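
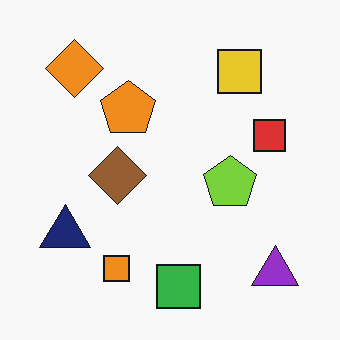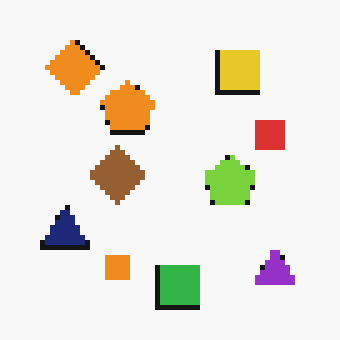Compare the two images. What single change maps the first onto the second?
The transformation is: lightly pixelated (a mild mosaic effect).

Shapes are reduced to large square blocks; fine edges and outlines are lost — a downscale-then-upscale (mosaic) effect.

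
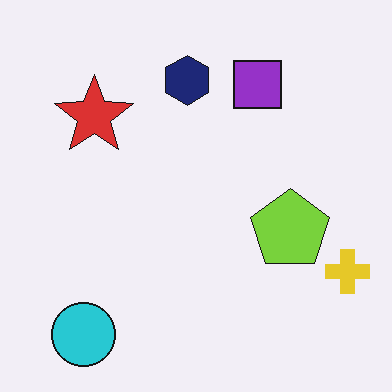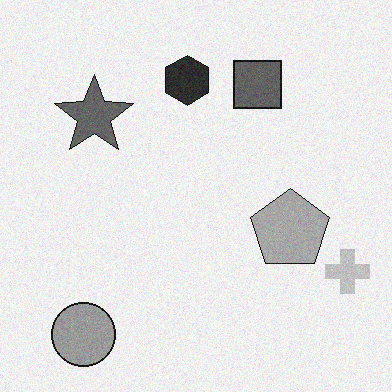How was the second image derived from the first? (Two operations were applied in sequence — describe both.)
Converted to grayscale, then degraded with light additive noise.

All color is removed — every shape is now a shade of grey. Random speckle covers the whole image, including the flat background.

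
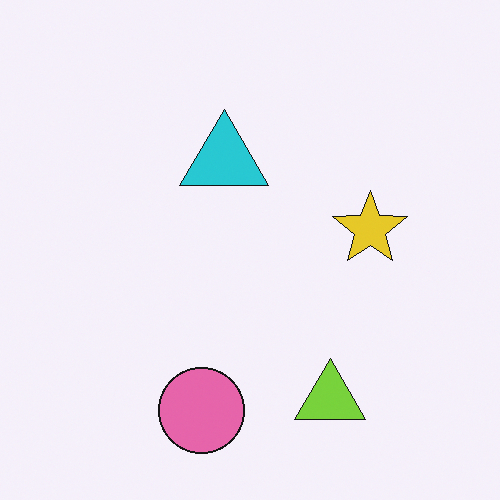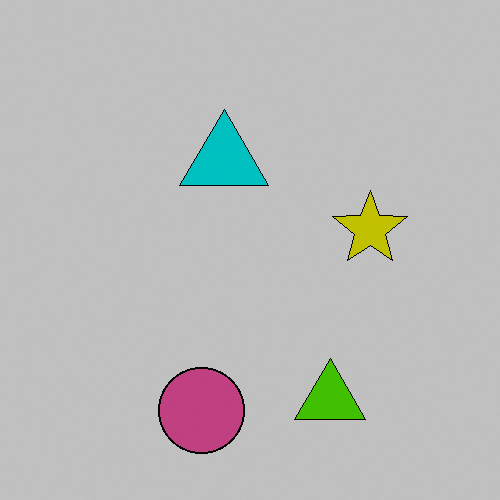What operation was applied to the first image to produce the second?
It was aggressively posterized.

Each flat color has snapped to a coarser quantized level — most visibly, the near-white background has dropped to a flat grey.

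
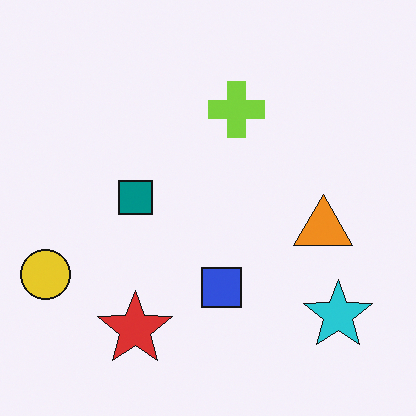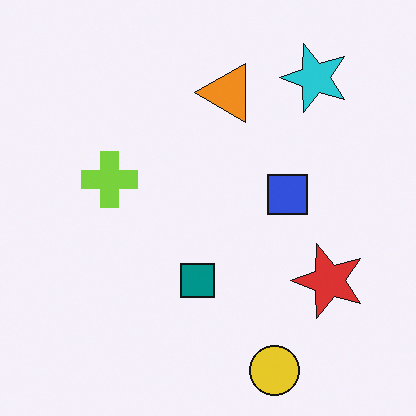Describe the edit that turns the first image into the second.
The second image is the first rotated 90° counter-clockwise.

The yellow circle sits in the left of the first image and the bottom of the second — consistent with a whole-image 90° counter-clockwise rotation.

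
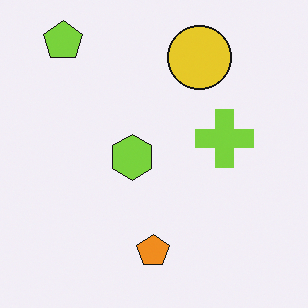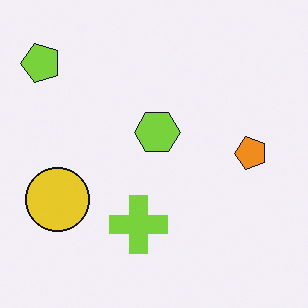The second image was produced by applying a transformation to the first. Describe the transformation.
The transformation is: transposed (reflected across the top-left ↔ bottom-right diagonal).

Shapes have swapped their row and column positions — what was in the top-right is now in the bottom-left — a diagonal reflection.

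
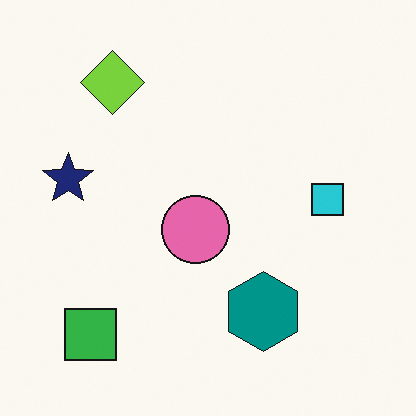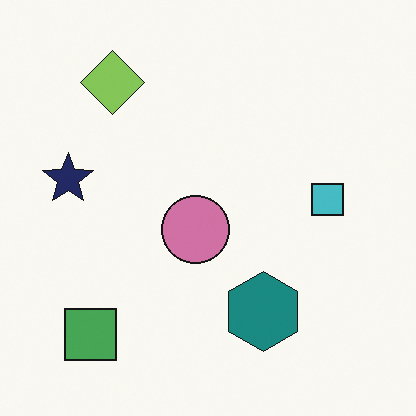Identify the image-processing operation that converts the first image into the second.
It was slightly desaturated.

All colors are more muted and greyish — a global saturation change.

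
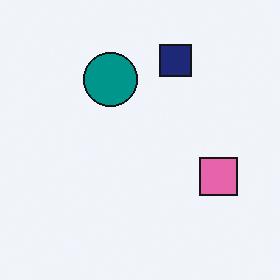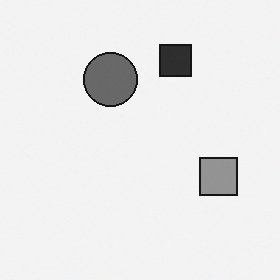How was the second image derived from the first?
The image was converted to grayscale.

All color is removed — every shape is now a shade of grey.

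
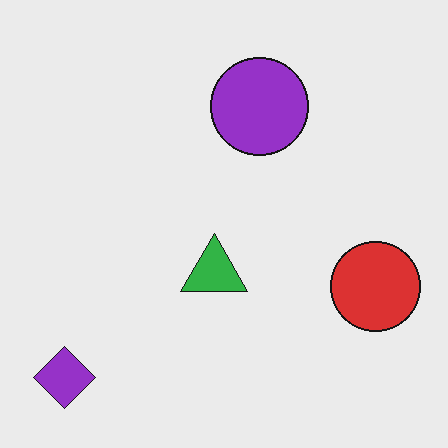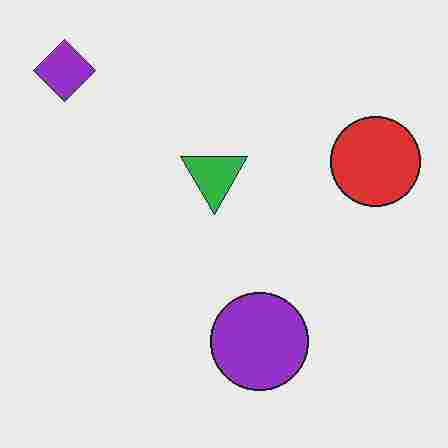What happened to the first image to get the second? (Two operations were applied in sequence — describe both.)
Flipped vertically (top ↔ bottom), then heavily JPEG-compressed with obvious blocking artifacts.

The purple diamond is in the bottom-left of the first image and the top-left of the second — shapes on opposite sides of the horizontal midline have swapped in a mirror flip. Blocky 8×8 compression artifacts appear around shape edges and the flat background shows ringing — characteristic JPEG degradation.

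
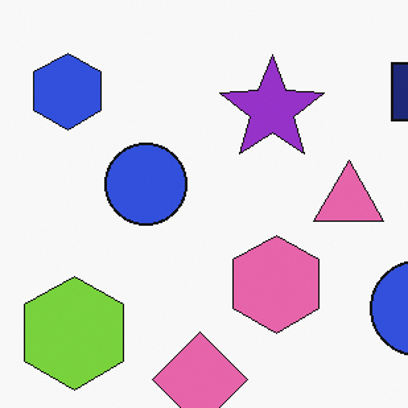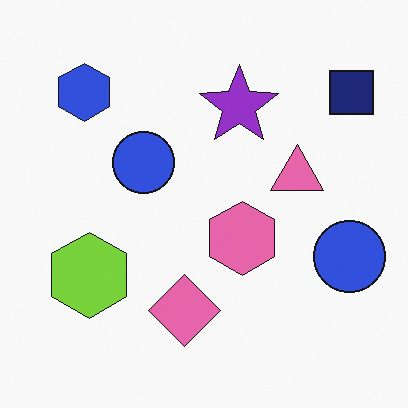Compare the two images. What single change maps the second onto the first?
The first image is the second cropped to a modestly smaller region and rescaled.

The visible shapes are larger and the field of view is narrower; shapes near the original edges may be partly or wholly outside the frame — a crop-and-rescale.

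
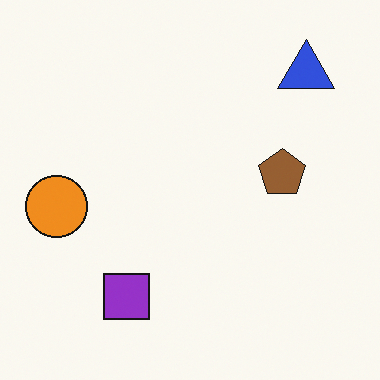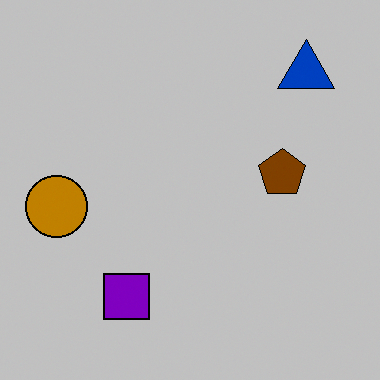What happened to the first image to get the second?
The second image is the first heavily posterized to just a handful of flat colors.

Each flat color has snapped to a coarser quantized level — most visibly, the near-white background has dropped to a flat grey.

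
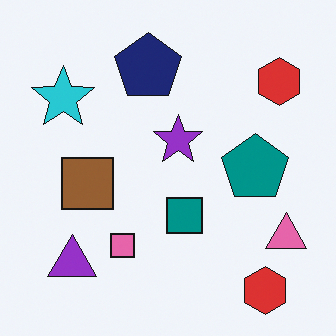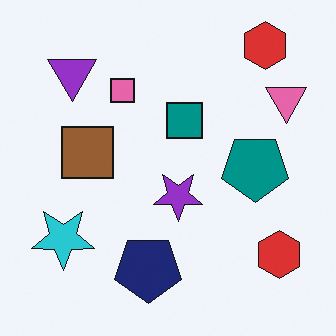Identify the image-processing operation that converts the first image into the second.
This is the original image flipped vertically (top ↔ bottom).

The navy pentagon is in the top of the first image and the bottom of the second — shapes on opposite sides of the horizontal midline have swapped in a mirror flip.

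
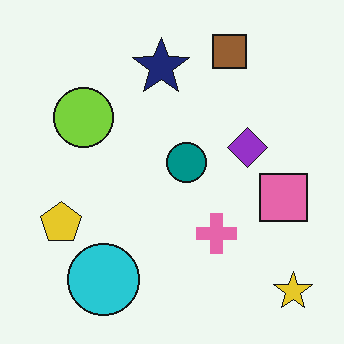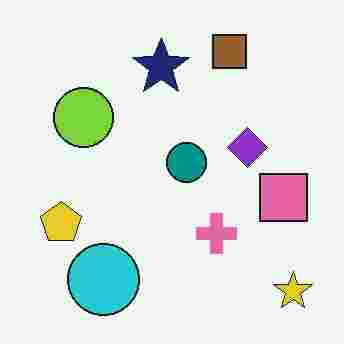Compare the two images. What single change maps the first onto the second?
The image was heavily JPEG-compressed with obvious blocking artifacts.

Blocky 8×8 compression artifacts appear around shape edges and the flat background shows ringing — characteristic JPEG degradation.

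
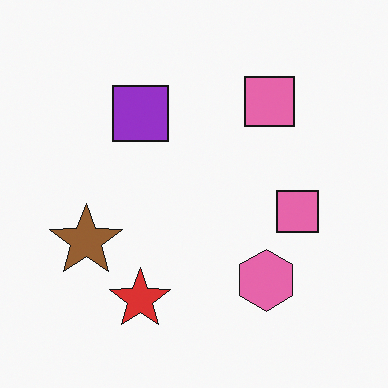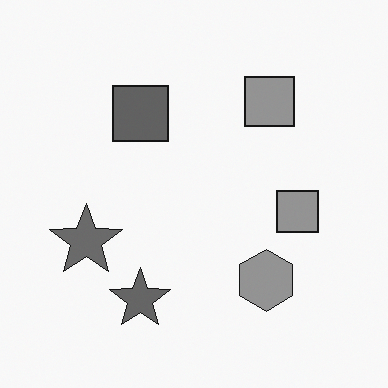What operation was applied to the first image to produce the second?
Converted to grayscale.

All color is removed — every shape is now a shade of grey.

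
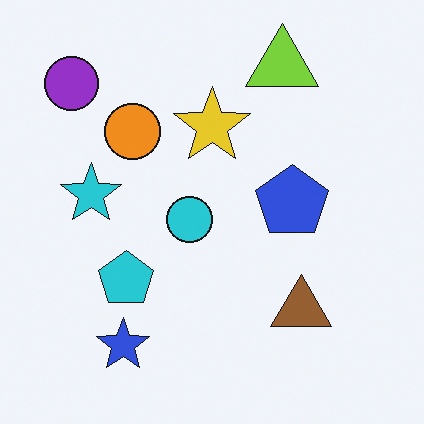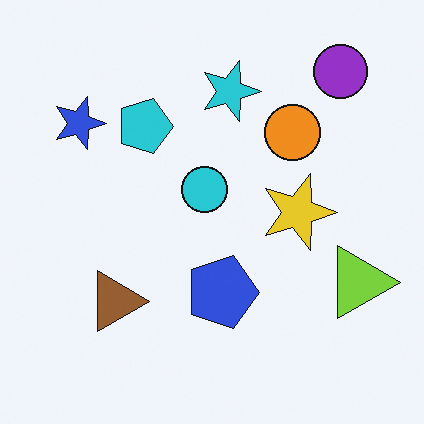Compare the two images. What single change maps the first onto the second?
This is the original image rotated 90° clockwise.

The purple circle sits in the top-left of the first image and the top-right of the second — consistent with a whole-image 90° clockwise rotation.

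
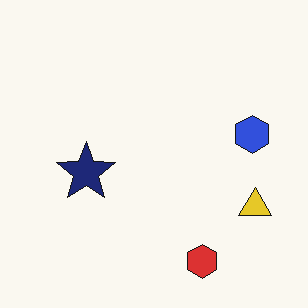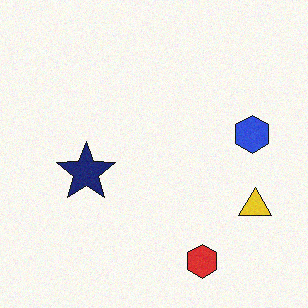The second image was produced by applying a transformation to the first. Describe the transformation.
The second image is the first degraded with subtle gaussian noise.

Random speckle covers the whole image, including the flat background.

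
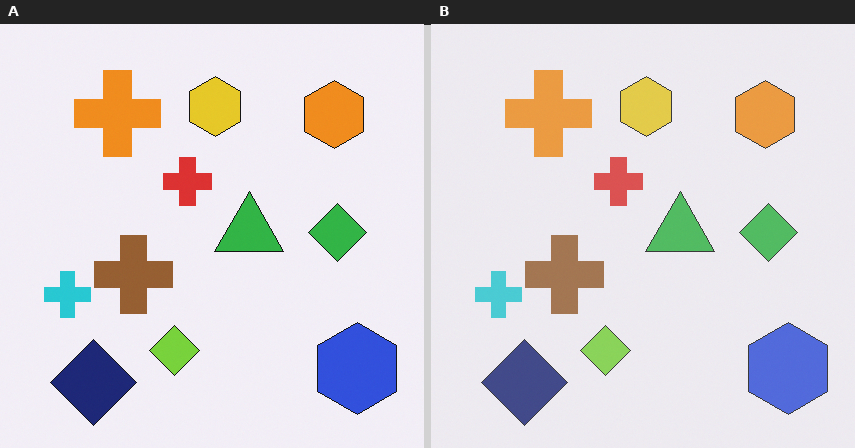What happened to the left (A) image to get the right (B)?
The transformation is: given slightly reduced contrast.

Tones are pushed toward mid-grey across the whole image — a global contrast change.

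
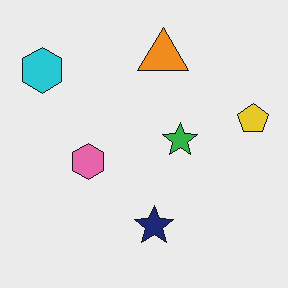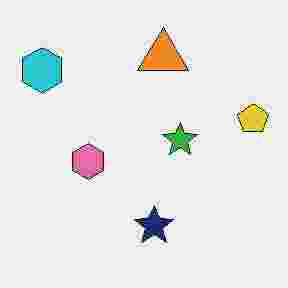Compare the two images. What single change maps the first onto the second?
The transformation is: heavily JPEG-compressed with obvious blocking artifacts.

Blocky 8×8 compression artifacts appear around shape edges and the flat background shows ringing — characteristic JPEG degradation.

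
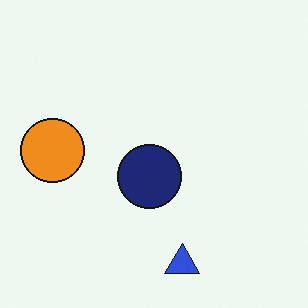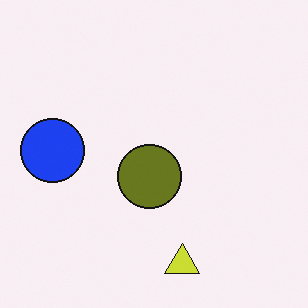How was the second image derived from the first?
The image was hue-shifted through roughly half the color wheel.

Every shape's color has rotated by the same amount around the hue wheel — a uniform hue shift.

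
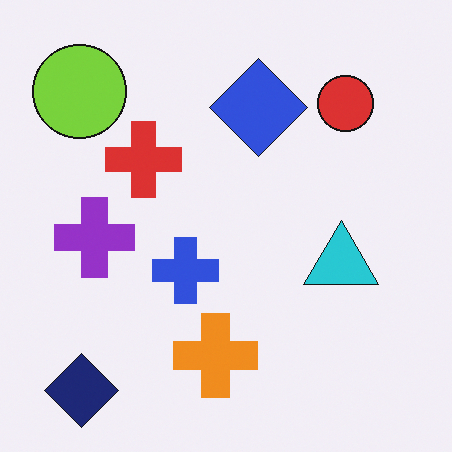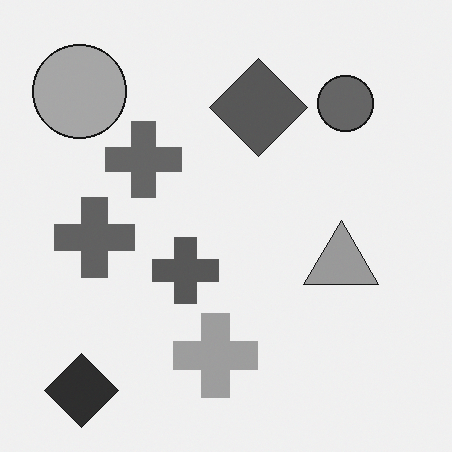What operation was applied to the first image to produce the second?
The transformation is: converted to grayscale.

All color is removed — every shape is now a shade of grey.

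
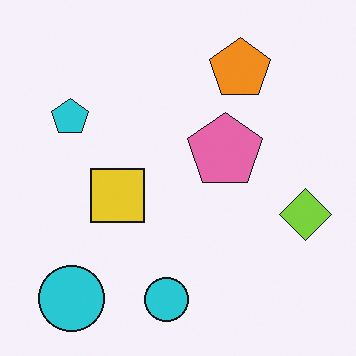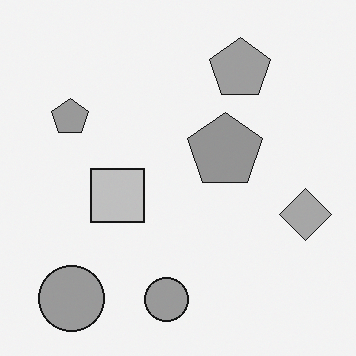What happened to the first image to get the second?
The image was converted to grayscale.

All color is removed — every shape is now a shade of grey.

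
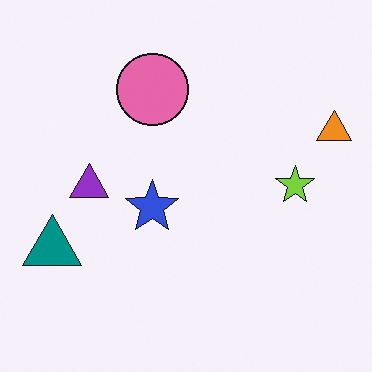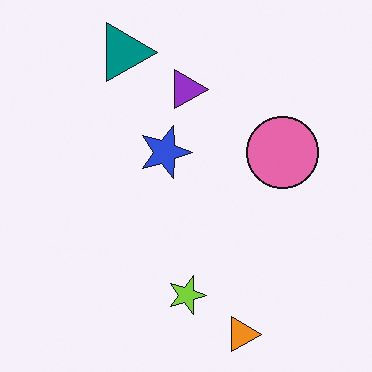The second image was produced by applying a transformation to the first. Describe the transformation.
The second image is the first rotated 90° clockwise.

The orange triangle sits in the right of the first image and the bottom of the second — consistent with a whole-image 90° clockwise rotation.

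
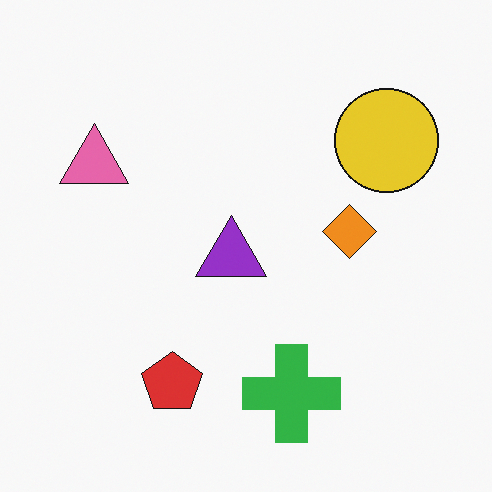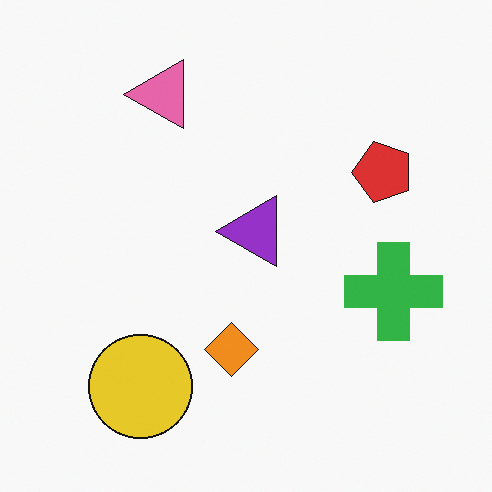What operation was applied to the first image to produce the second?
The image was transposed (reflected across the top-left ↔ bottom-right diagonal).

Shapes have swapped their row and column positions — what was in the top-right is now in the bottom-left — a diagonal reflection.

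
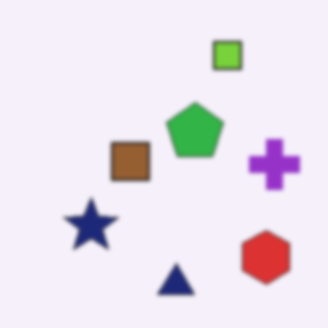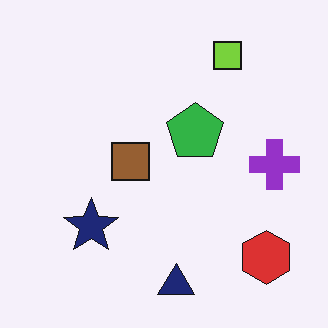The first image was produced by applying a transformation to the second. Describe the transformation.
The first image is the second given a subtle gaussian blur.

Shape edges and outlines are uniformly softened across the whole image.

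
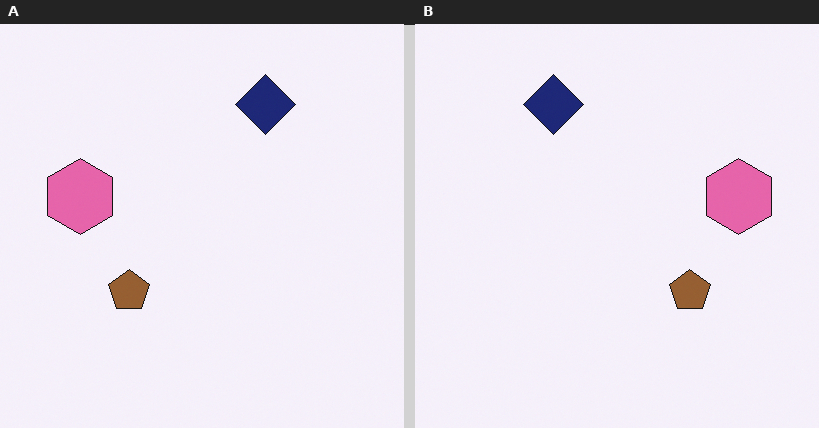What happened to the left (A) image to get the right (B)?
It was flipped horizontally (left ↔ right).

The pink hexagon is in the left of the left (A) image and the right of the right (B) — shapes on opposite sides of the vertical midline have swapped in a mirror flip.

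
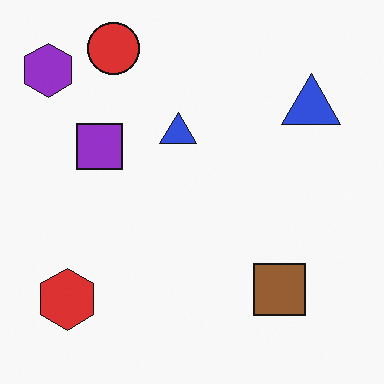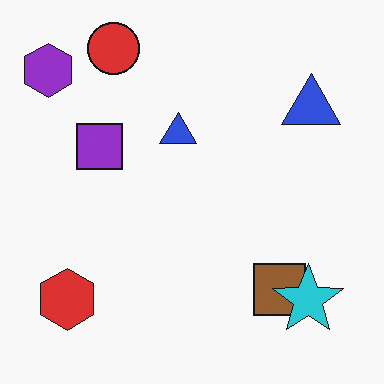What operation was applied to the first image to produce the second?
Overlaid with an additional cyan star.

A cyan star appears in the second image that is absent from the first.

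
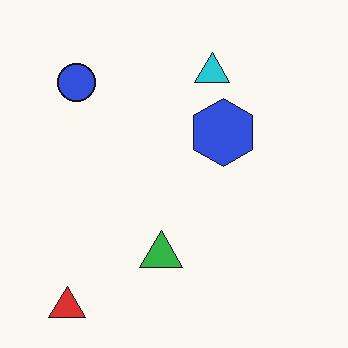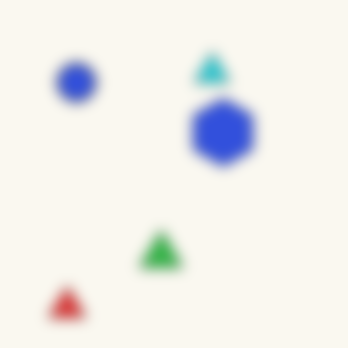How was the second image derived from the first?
The image was heavily blurred.

Shape edges and outlines are uniformly softened across the whole image.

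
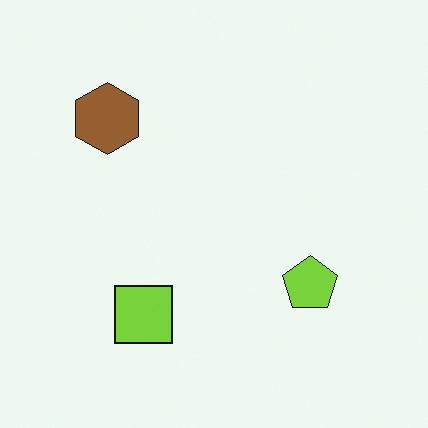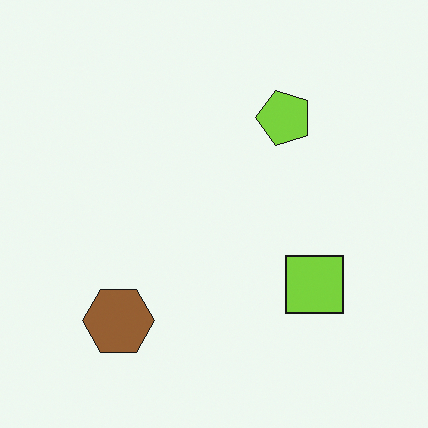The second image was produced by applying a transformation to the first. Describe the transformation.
The transformation is: rotated 90° counter-clockwise.

The brown hexagon sits in the top-left of the first image and the bottom-left of the second — consistent with a whole-image 90° counter-clockwise rotation.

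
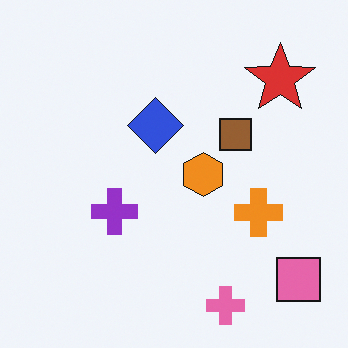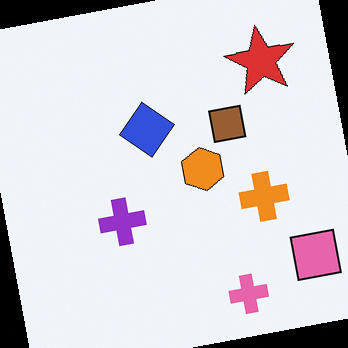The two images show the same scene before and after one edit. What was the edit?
Rotated counter-clockwise by a few degrees.

Every shape is tilted by the same angle and the image corners show triangular fill wedges — a whole-image rotation by a non-right angle.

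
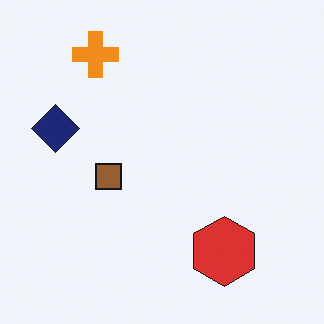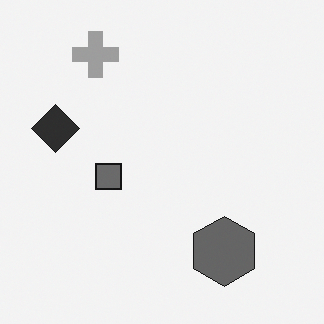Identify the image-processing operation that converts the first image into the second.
It was converted to grayscale.

All color is removed — every shape is now a shade of grey.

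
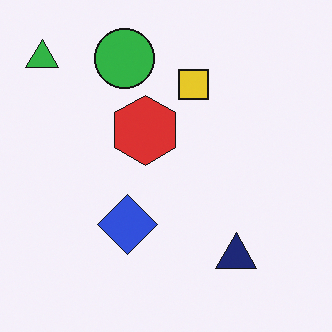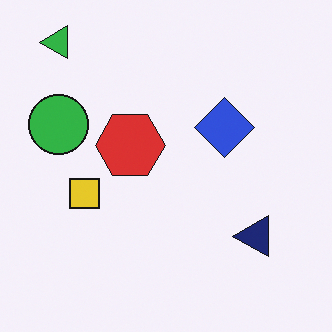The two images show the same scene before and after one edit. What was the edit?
Transposed (reflected across the top-left ↔ bottom-right diagonal).

Shapes have swapped their row and column positions — what was in the top-right is now in the bottom-left — a diagonal reflection.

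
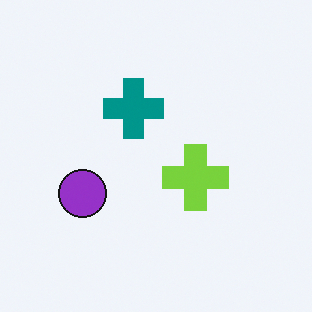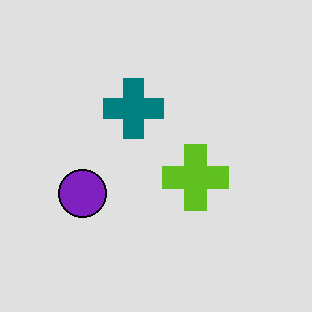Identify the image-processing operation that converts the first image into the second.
The second image is the first posterized to a reduced palette.

Each flat color has snapped to a coarser quantized level — most visibly, the near-white background has dropped to a flat grey.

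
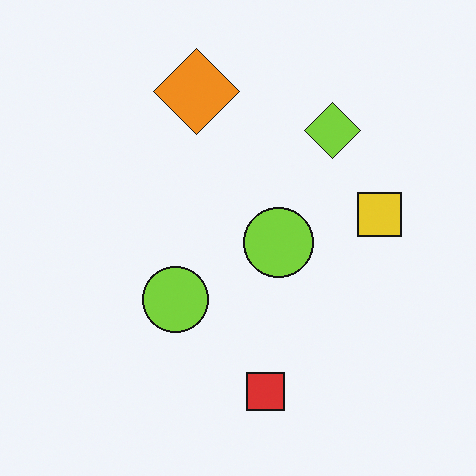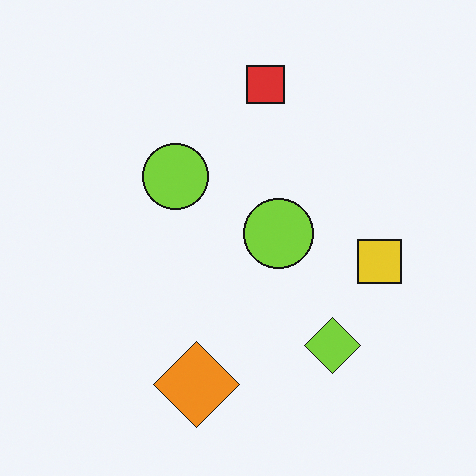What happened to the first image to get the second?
The image was flipped vertically (top ↔ bottom).

The red square is in the bottom of the first image and the top of the second — shapes on opposite sides of the horizontal midline have swapped in a mirror flip.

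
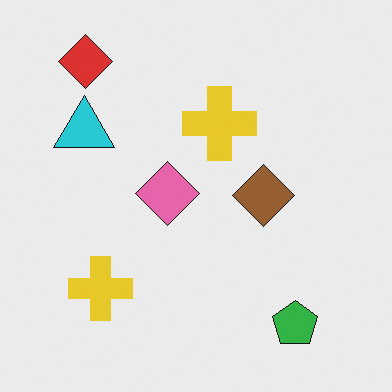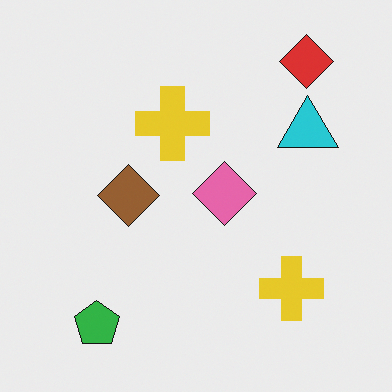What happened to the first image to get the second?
The second image is the first flipped horizontally (left ↔ right).

The cyan triangle is in the top-left of the first image and the top-right of the second — shapes on opposite sides of the vertical midline have swapped in a mirror flip.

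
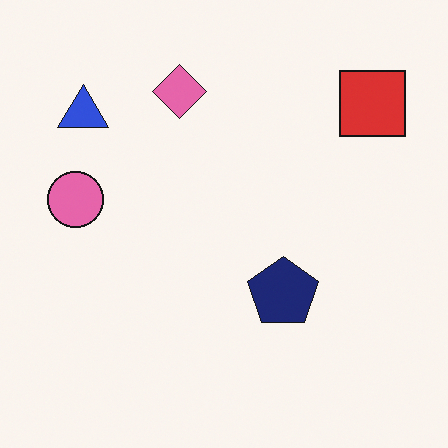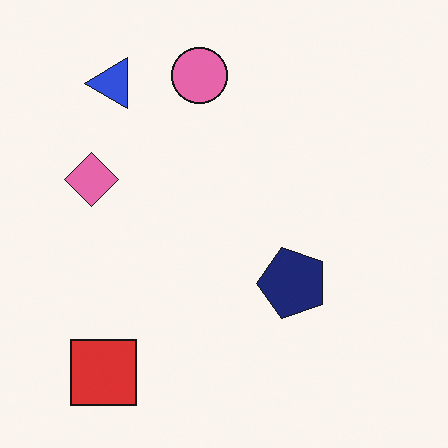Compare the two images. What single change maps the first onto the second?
Transposed (reflected across the top-left ↔ bottom-right diagonal).

Shapes have swapped their row and column positions — what was in the top-right is now in the bottom-left — a diagonal reflection.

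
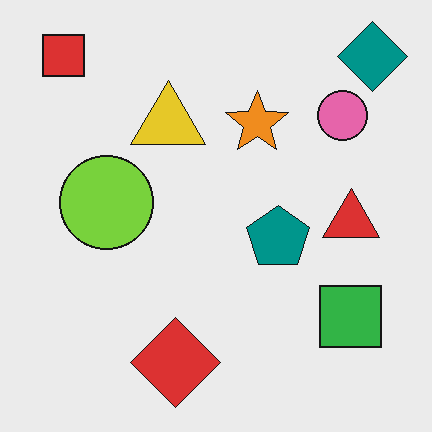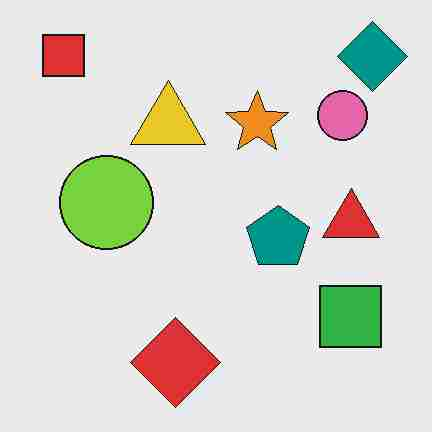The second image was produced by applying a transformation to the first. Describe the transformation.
The second image is the first heavily JPEG-compressed with obvious blocking artifacts.

Blocky 8×8 compression artifacts appear around shape edges and the flat background shows ringing — characteristic JPEG degradation.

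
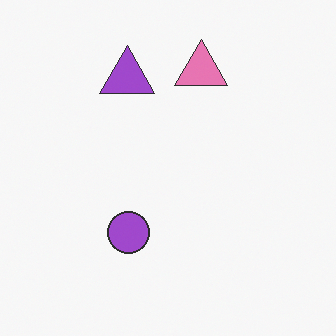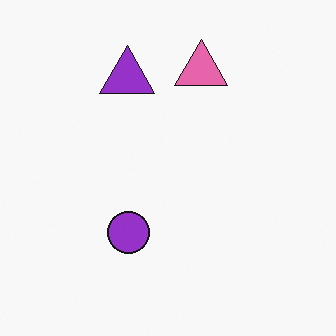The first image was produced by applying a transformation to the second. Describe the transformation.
This is the original image given slightly reduced contrast.

Tones are pushed toward mid-grey across the whole image — a global contrast change.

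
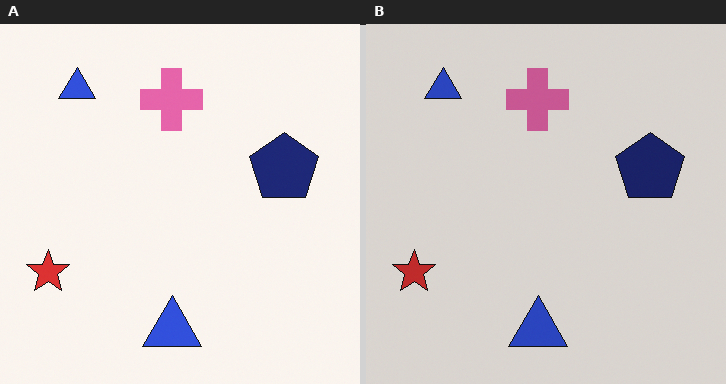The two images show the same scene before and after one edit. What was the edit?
The image was darkened a little.

Every pixel — background and shapes alike — is uniformly darkened.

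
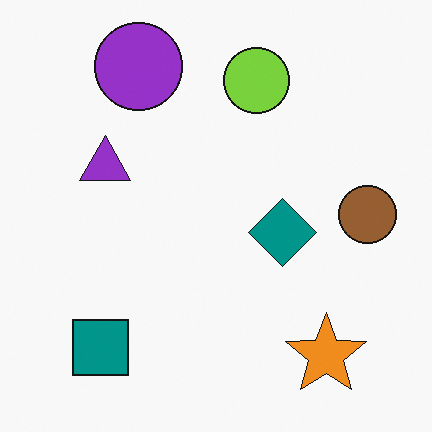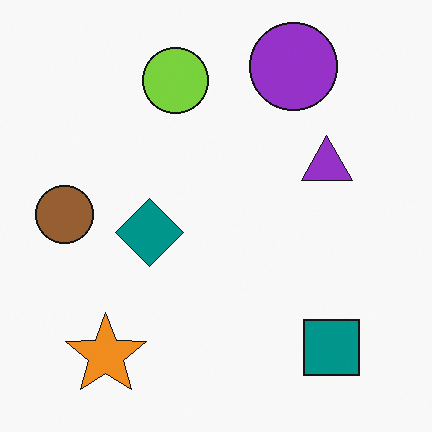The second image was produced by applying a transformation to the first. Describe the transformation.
It was flipped horizontally (left ↔ right).

The brown circle is in the right of the first image and the left of the second — shapes on opposite sides of the vertical midline have swapped in a mirror flip.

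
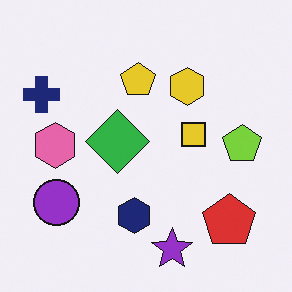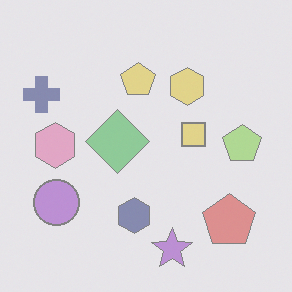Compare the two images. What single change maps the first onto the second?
The transformation is: washed out (contrast reduced).

Tones are pushed toward mid-grey across the whole image — a global contrast change.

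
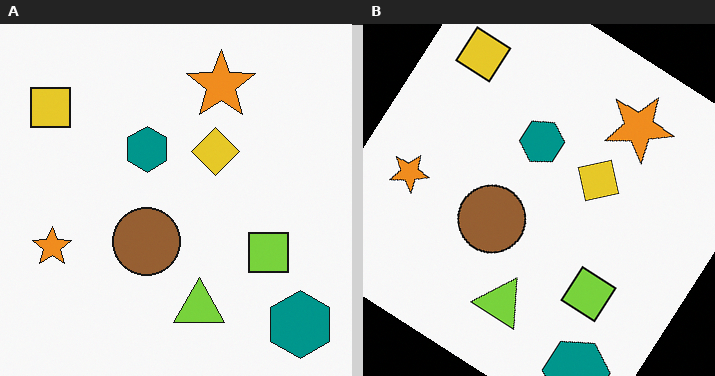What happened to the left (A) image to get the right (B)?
Rotated clockwise by a large amount — several tens of degrees.

Every shape is tilted by the same angle and the image corners show triangular fill wedges — a whole-image rotation by a non-right angle.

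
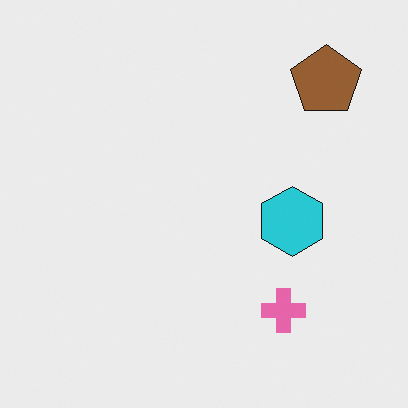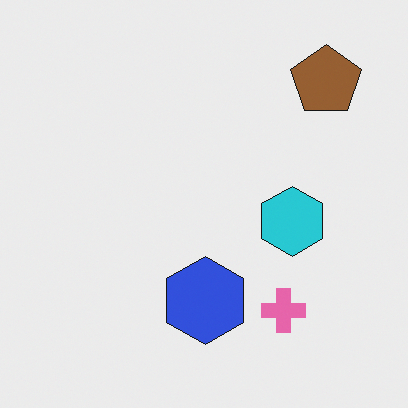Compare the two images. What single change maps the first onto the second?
It was overlaid with an additional blue hexagon.

A blue hexagon appears in the second image that is absent from the first.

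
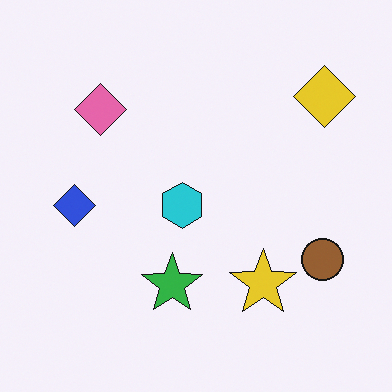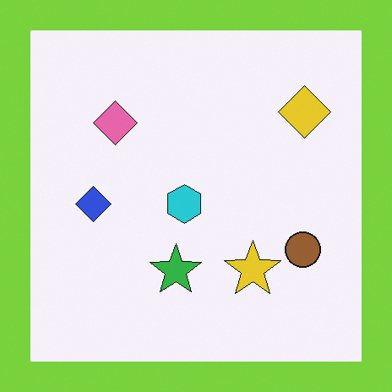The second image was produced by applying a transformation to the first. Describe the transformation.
The image was framed with a lime border.

A solid lime frame runs around the edge of the second image, with the content slightly shrunk inside it.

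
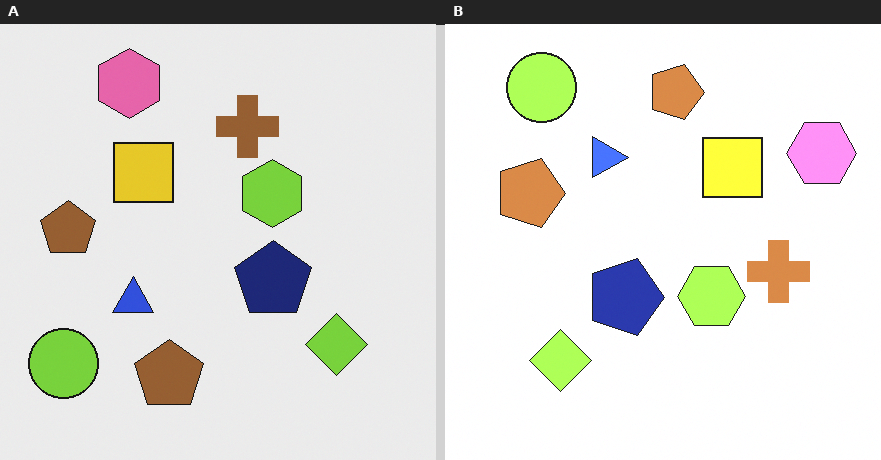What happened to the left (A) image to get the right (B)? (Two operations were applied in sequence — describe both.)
The transformation is: substantially brightened, then rotated 90° clockwise.

Every pixel — background and shapes alike — is uniformly brightened. The lime circle sits in the bottom-left of the left (A) image and the top-left of the right (B) — consistent with a whole-image 90° clockwise rotation.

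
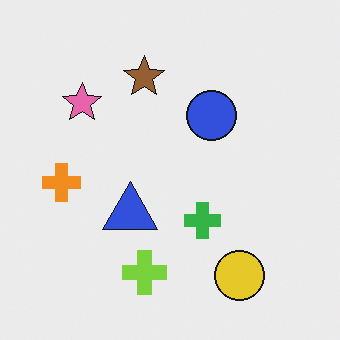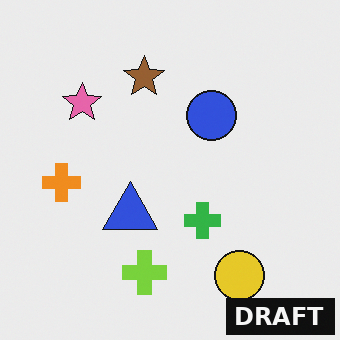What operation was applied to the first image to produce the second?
The transformation is: watermarked with the text "DRAFT" in the lower-right corner.

A dark label reading "DRAFT" appears in the lower-right corner.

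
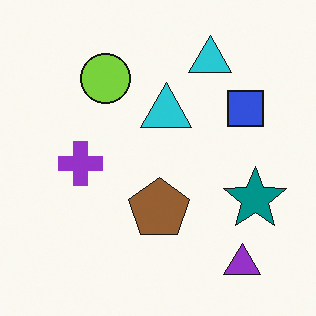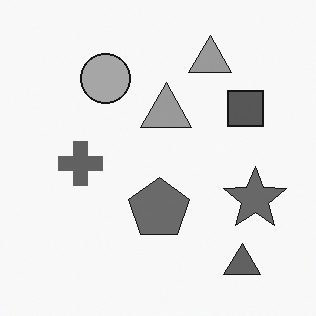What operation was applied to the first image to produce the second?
This is the original image converted to grayscale.

All color is removed — every shape is now a shade of grey.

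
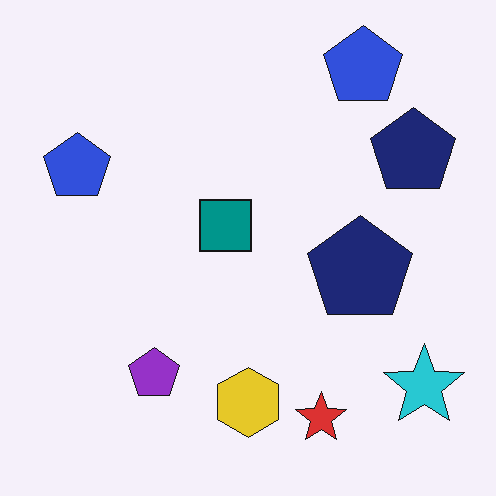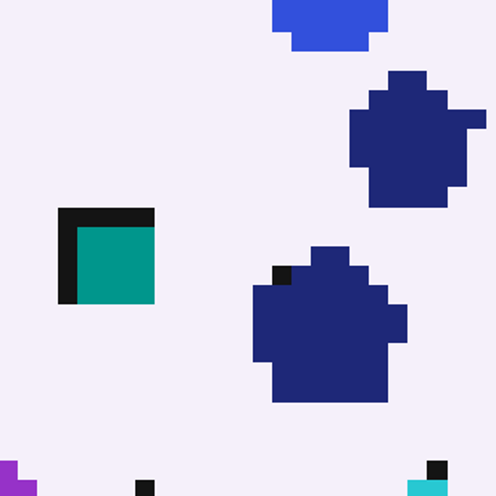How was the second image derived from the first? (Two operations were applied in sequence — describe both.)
It was heavily pixelated into large blocks, then cropped to a modestly smaller region and rescaled.

Shapes are reduced to large square blocks; fine edges and outlines are lost — a downscale-then-upscale (mosaic) effect. The visible shapes are larger and the field of view is narrower; shapes near the original edges may be partly or wholly outside the frame — a crop-and-rescale.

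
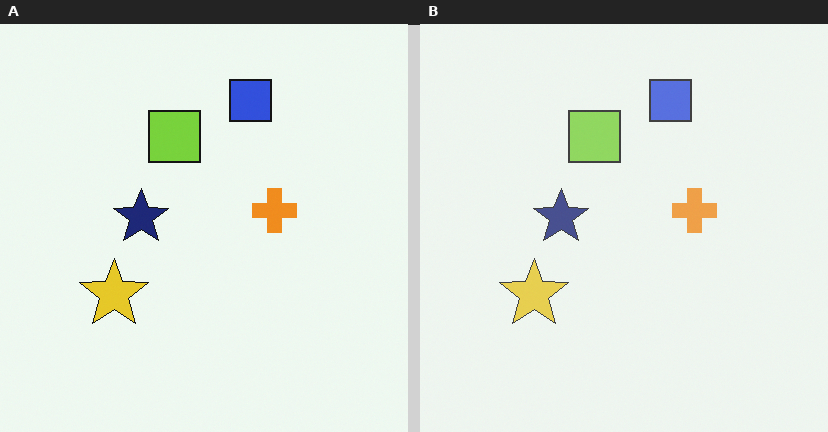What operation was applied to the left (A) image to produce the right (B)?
The image was given slightly reduced contrast.

Tones are pushed toward mid-grey across the whole image — a global contrast change.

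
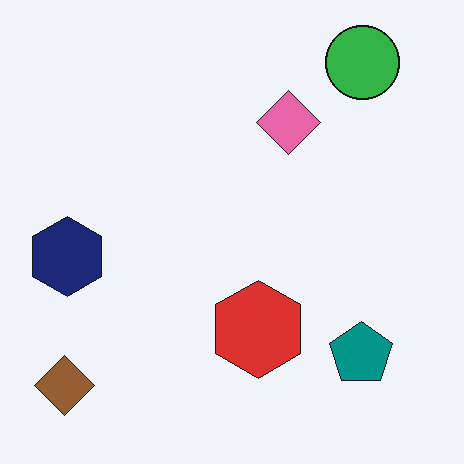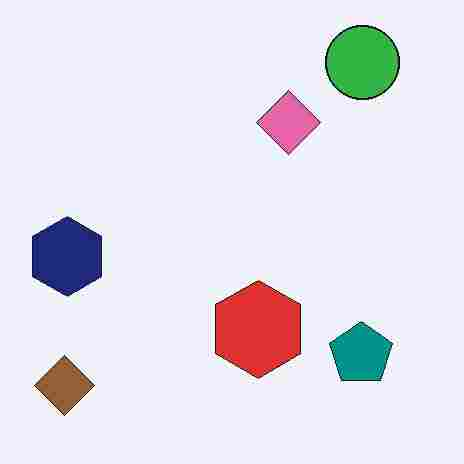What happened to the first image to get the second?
The image was degraded with heavy JPEG compression.

Blocky 8×8 compression artifacts appear around shape edges and the flat background shows ringing — characteristic JPEG degradation.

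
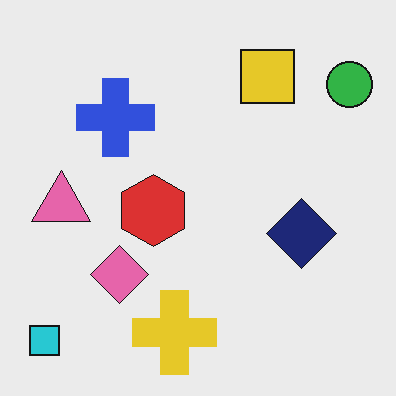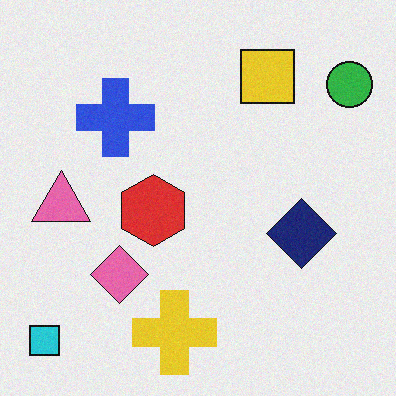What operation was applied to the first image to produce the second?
The image was degraded with a light layer of grain.

Random speckle covers the whole image, including the flat background.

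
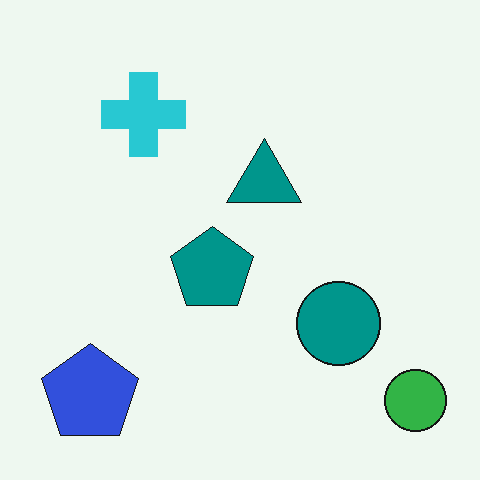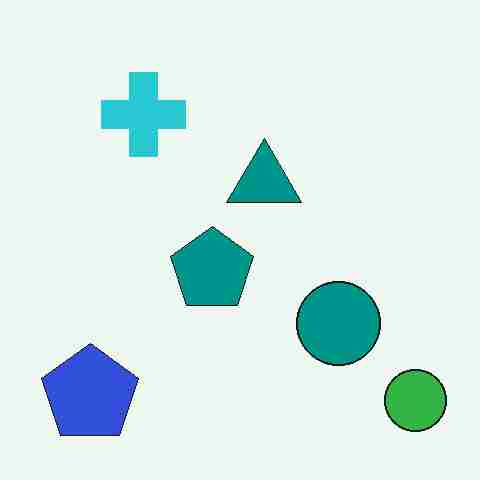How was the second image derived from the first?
Heavily JPEG-compressed with obvious blocking artifacts.

Blocky 8×8 compression artifacts appear around shape edges and the flat background shows ringing — characteristic JPEG degradation.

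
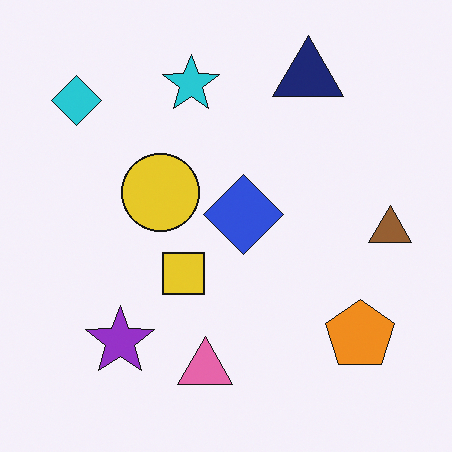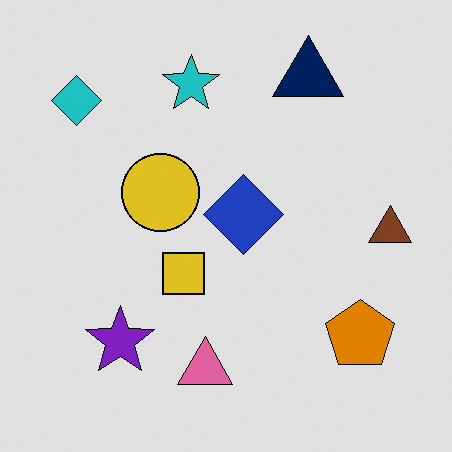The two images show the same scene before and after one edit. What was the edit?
The transformation is: posterized to a reduced palette.

Each flat color has snapped to a coarser quantized level — most visibly, the near-white background has dropped to a flat grey.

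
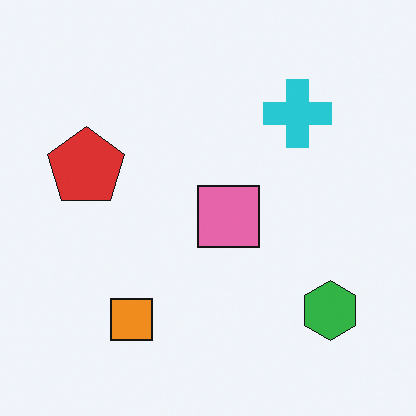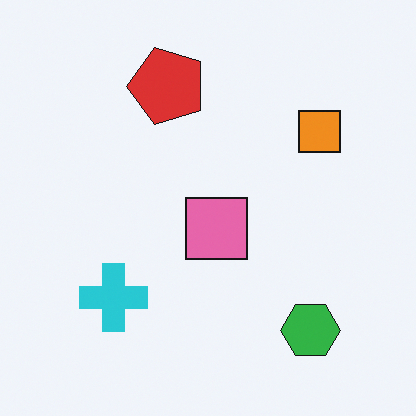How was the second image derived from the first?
The transformation is: transposed (reflected across the top-left ↔ bottom-right diagonal).

Shapes have swapped their row and column positions — what was in the top-right is now in the bottom-left — a diagonal reflection.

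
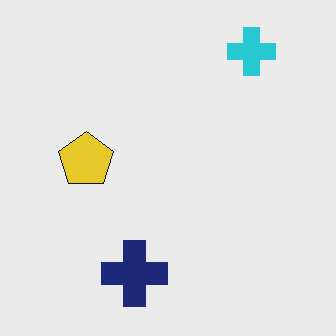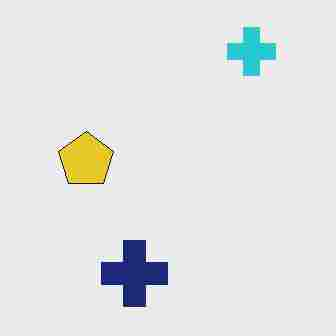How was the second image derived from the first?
The image was degraded with heavy JPEG compression.

Blocky 8×8 compression artifacts appear around shape edges and the flat background shows ringing — characteristic JPEG degradation.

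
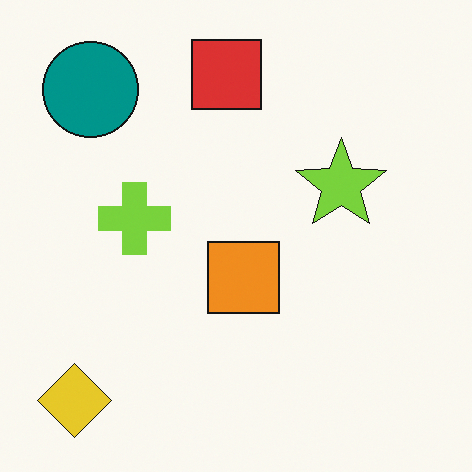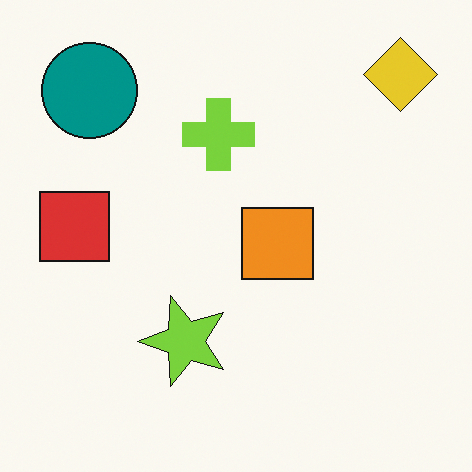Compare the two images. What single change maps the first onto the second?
The transformation is: transposed (reflected across the top-left ↔ bottom-right diagonal).

Shapes have swapped their row and column positions — what was in the top-right is now in the bottom-left — a diagonal reflection.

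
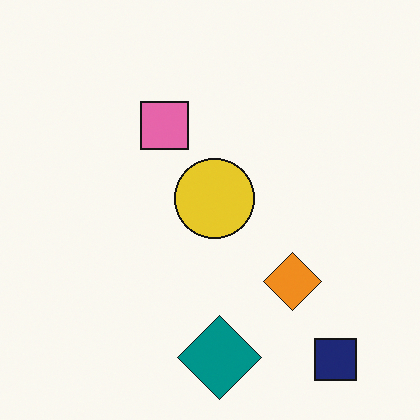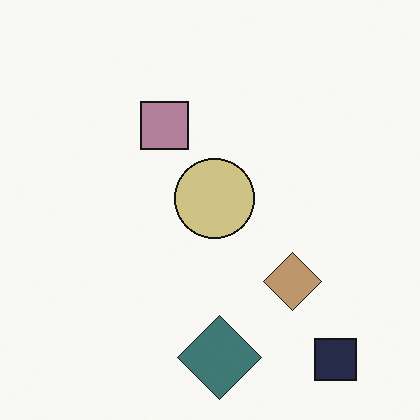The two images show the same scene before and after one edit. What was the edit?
The transformation is: heavily desaturated.

All colors are more muted and greyish — a global saturation change.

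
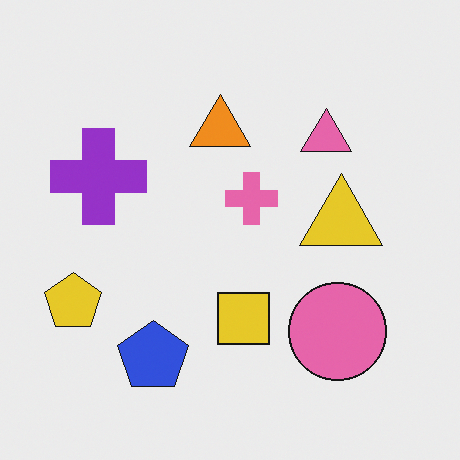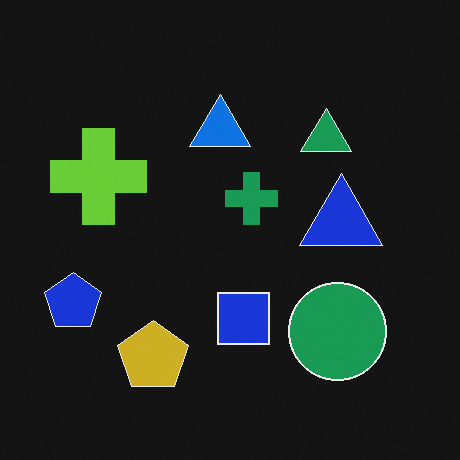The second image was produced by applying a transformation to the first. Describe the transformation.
The image was color-inverted (negative).

The light background has become dark and every shape's color is its complement — a photographic negative.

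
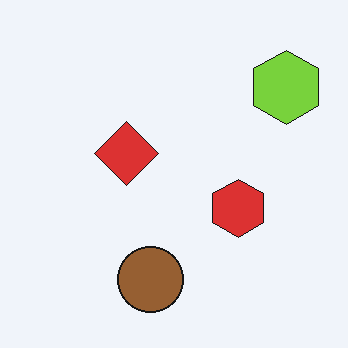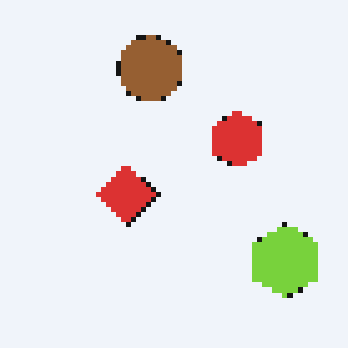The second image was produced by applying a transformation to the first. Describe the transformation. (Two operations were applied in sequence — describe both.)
The transformation is: flipped vertically (top ↔ bottom), then mildly pixelated.

The brown circle is in the bottom of the first image and the top of the second — shapes on opposite sides of the horizontal midline have swapped in a mirror flip. Shapes are reduced to large square blocks; fine edges and outlines are lost — a downscale-then-upscale (mosaic) effect.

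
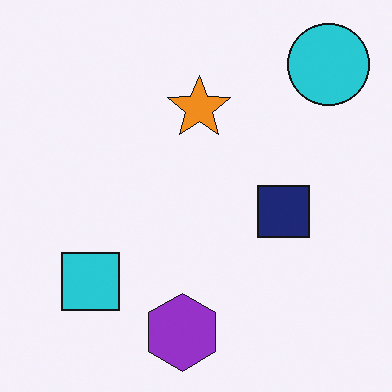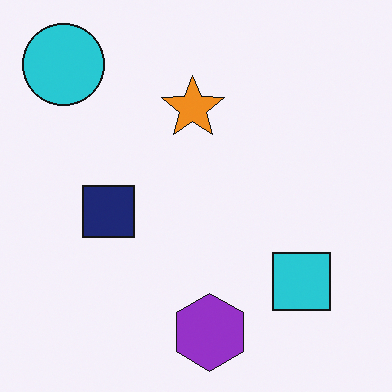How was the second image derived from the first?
Flipped horizontally (left ↔ right).

The cyan circle is in the top-right of the first image and the top-left of the second — shapes on opposite sides of the vertical midline have swapped in a mirror flip.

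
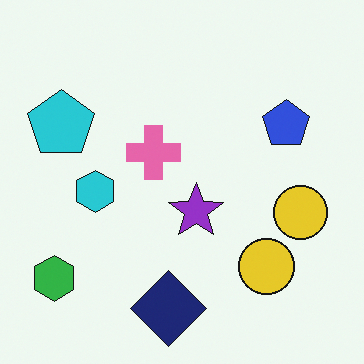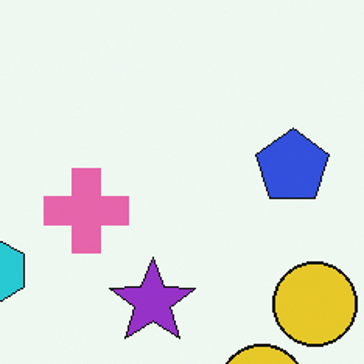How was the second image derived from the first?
It was cropped to a modestly smaller region and rescaled.

The visible shapes are larger and the field of view is narrower; shapes near the original edges may be partly or wholly outside the frame — a crop-and-rescale.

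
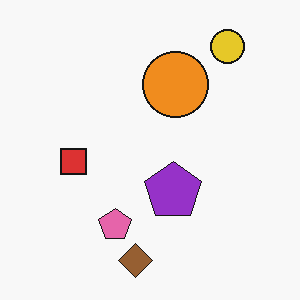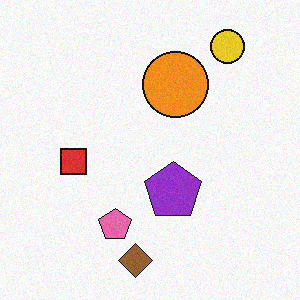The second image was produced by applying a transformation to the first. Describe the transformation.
This is the original image degraded with subtle gaussian noise.

Random speckle covers the whole image, including the flat background.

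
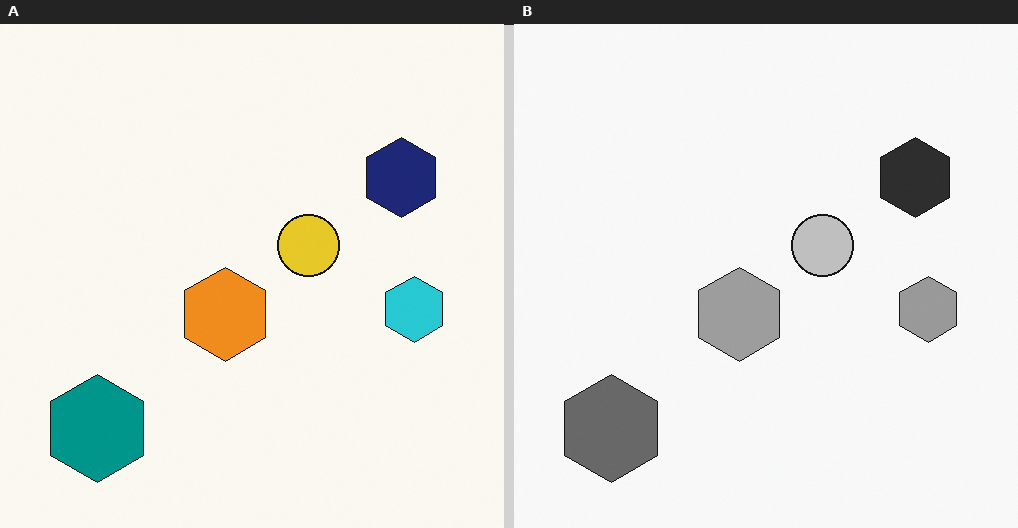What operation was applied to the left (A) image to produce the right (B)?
This is the original image converted to grayscale.

All color is removed — every shape is now a shade of grey.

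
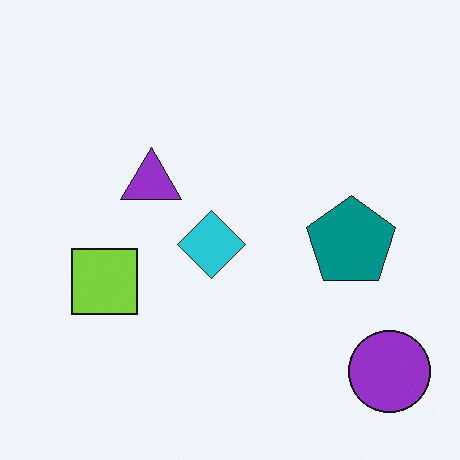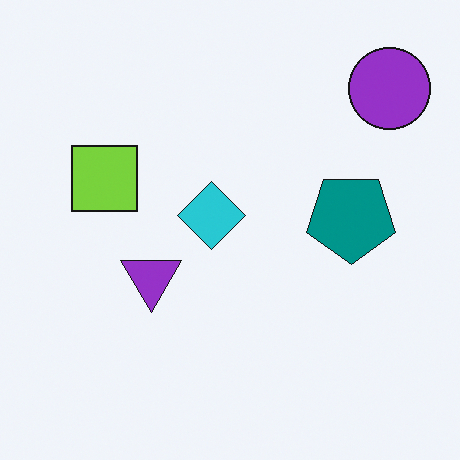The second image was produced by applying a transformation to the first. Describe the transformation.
The transformation is: flipped vertically (top ↔ bottom).

The purple circle is in the bottom-right of the first image and the top-right of the second — shapes on opposite sides of the horizontal midline have swapped in a mirror flip.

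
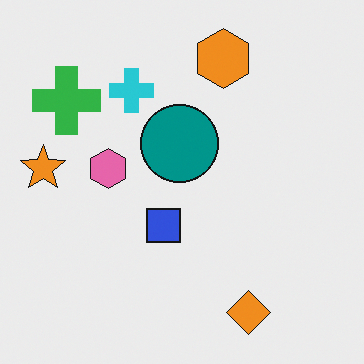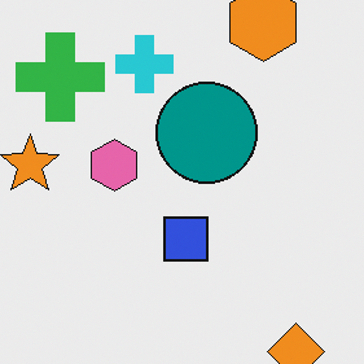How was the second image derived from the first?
Cropped slightly and scaled back up.

The visible shapes are larger and the field of view is narrower; shapes near the original edges may be partly or wholly outside the frame — a crop-and-rescale.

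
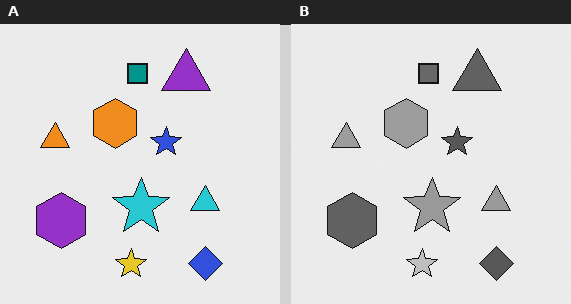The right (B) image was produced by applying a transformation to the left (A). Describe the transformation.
The transformation is: converted to grayscale.

All color is removed — every shape is now a shade of grey.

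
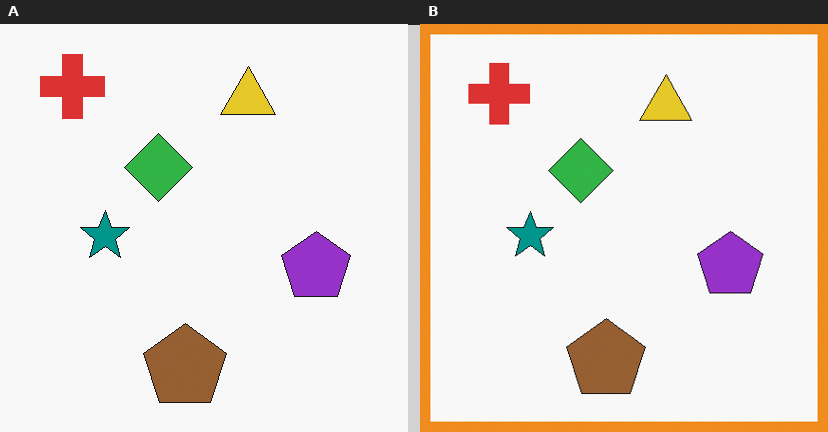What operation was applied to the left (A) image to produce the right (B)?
The transformation is: framed with a orange border.

A solid orange frame runs around the edge of the right (B) image, with the content slightly shrunk inside it.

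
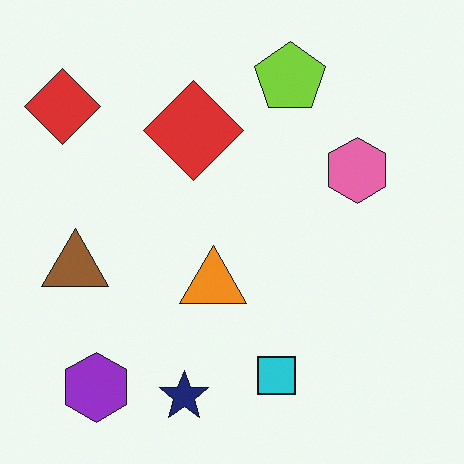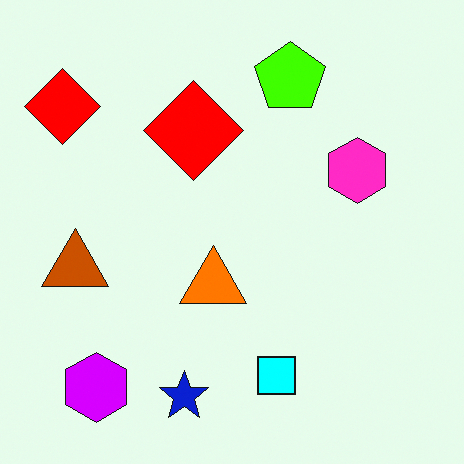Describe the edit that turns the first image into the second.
This is the original image heavily oversaturated.

All colors are more vivid — a global saturation change.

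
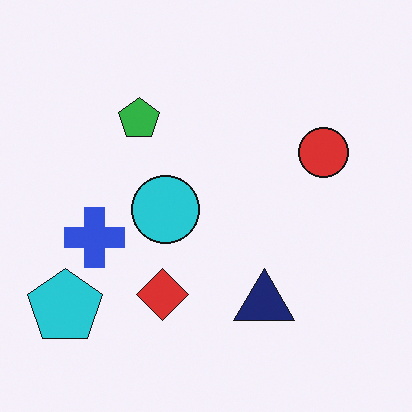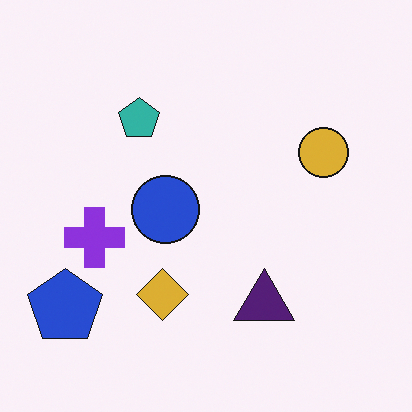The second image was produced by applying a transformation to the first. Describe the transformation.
The second image is the first hue-shifted slightly.

Every shape's color has rotated by the same amount around the hue wheel — a uniform hue shift.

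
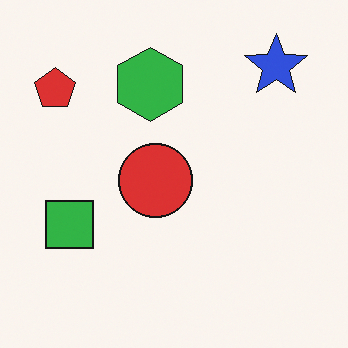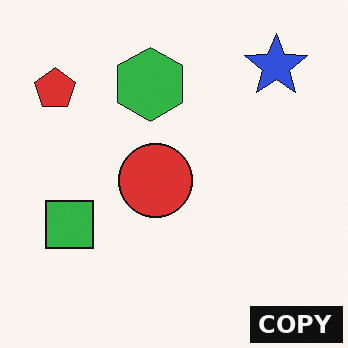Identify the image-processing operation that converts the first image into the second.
This is the original image watermarked with the text "COPY" in the lower-right corner.

A dark label reading "COPY" appears in the lower-right corner.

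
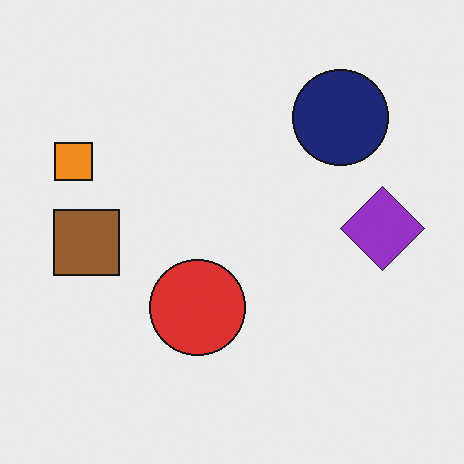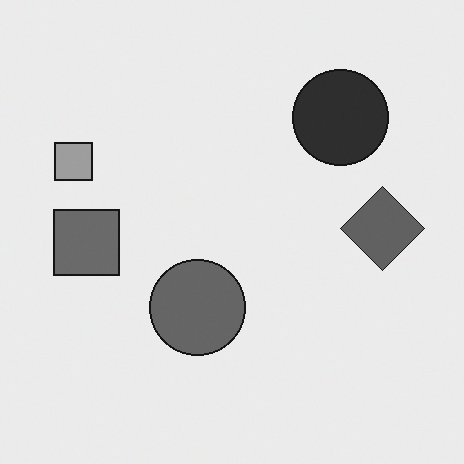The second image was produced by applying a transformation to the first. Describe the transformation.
Converted to grayscale.

All color is removed — every shape is now a shade of grey.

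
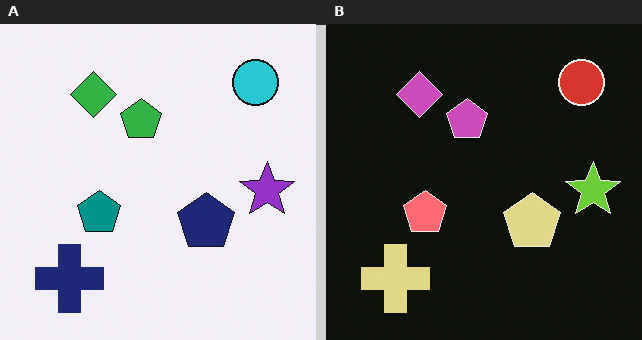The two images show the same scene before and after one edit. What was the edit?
Color-inverted (negative).

The light background has become dark and every shape's color is its complement — a photographic negative.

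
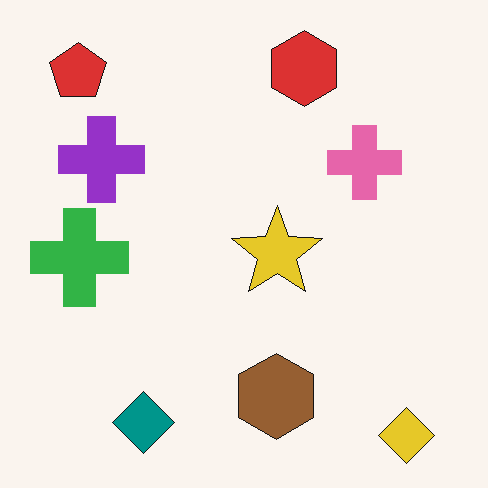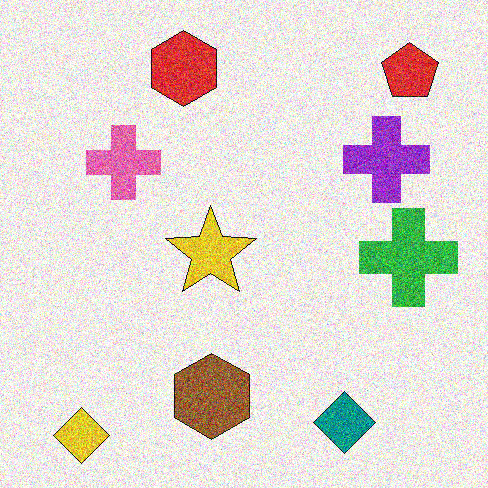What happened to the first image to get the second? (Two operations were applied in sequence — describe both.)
Degraded with strong gaussian noise, then flipped horizontally (left ↔ right).

Random speckle covers the whole image, including the flat background. The red pentagon is in the top-left of the first image and the top-right of the second — shapes on opposite sides of the vertical midline have swapped in a mirror flip.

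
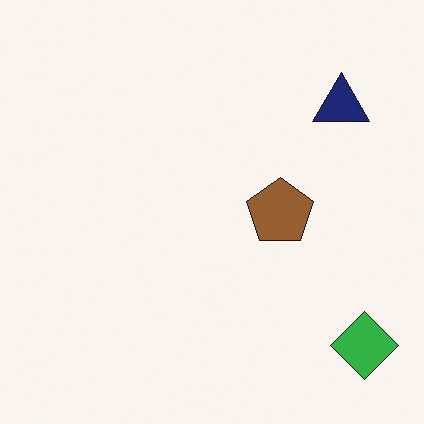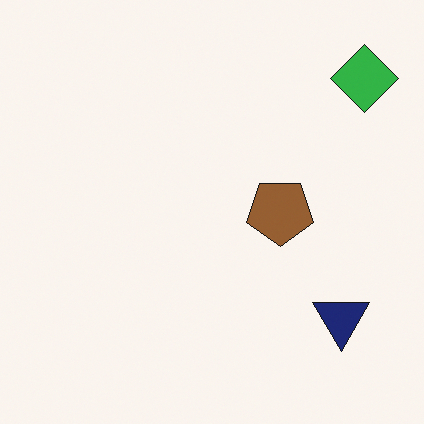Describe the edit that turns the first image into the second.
It was flipped vertically (top ↔ bottom).

The green diamond is in the bottom-right of the first image and the top-right of the second — shapes on opposite sides of the horizontal midline have swapped in a mirror flip.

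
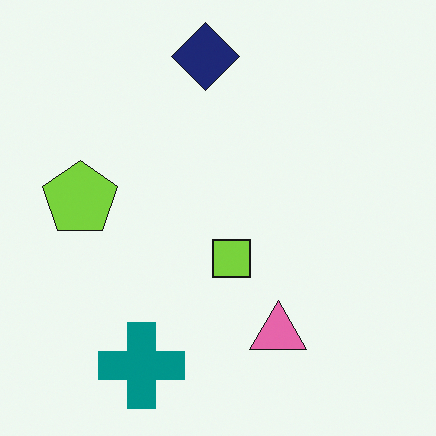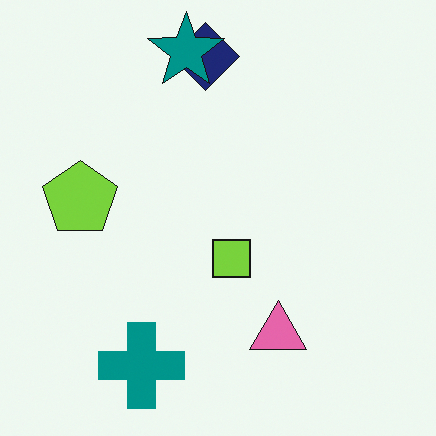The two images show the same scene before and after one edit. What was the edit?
The second image is the first overlaid with an additional teal star.

A teal star appears in the second image that is absent from the first.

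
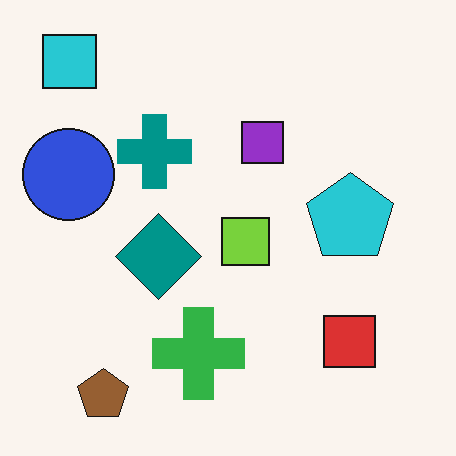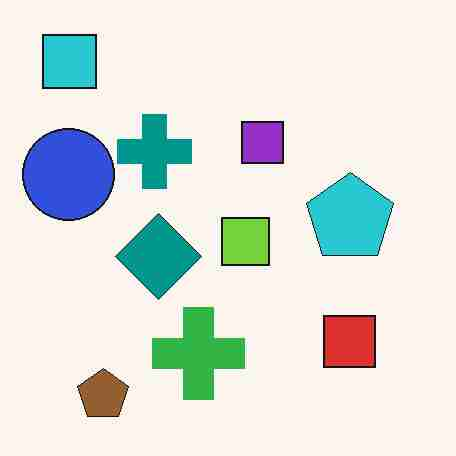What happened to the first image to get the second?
The second image is the first degraded with heavy JPEG compression.

Blocky 8×8 compression artifacts appear around shape edges and the flat background shows ringing — characteristic JPEG degradation.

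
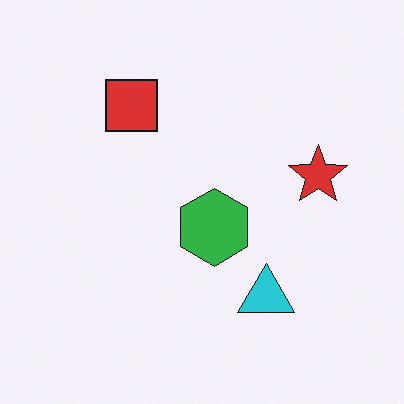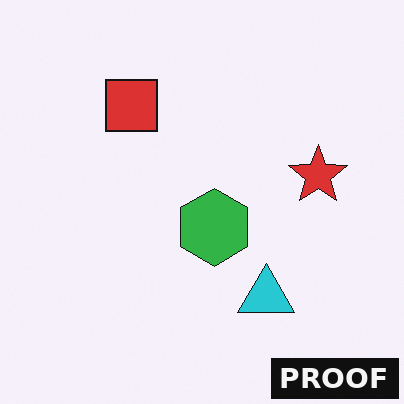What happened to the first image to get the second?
It was watermarked with the text "PROOF" in the lower-right corner.

A dark label reading "PROOF" appears in the lower-right corner.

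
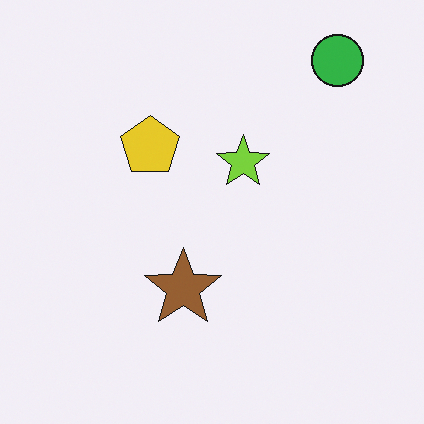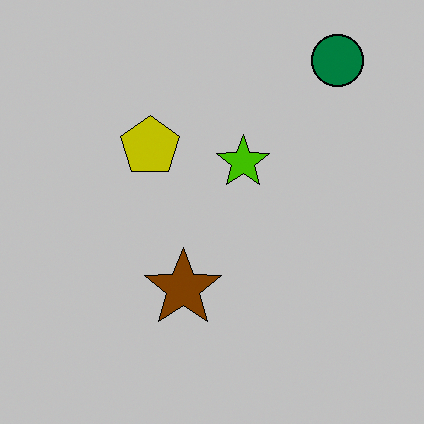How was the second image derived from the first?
It was aggressively posterized.

Each flat color has snapped to a coarser quantized level — most visibly, the near-white background has dropped to a flat grey.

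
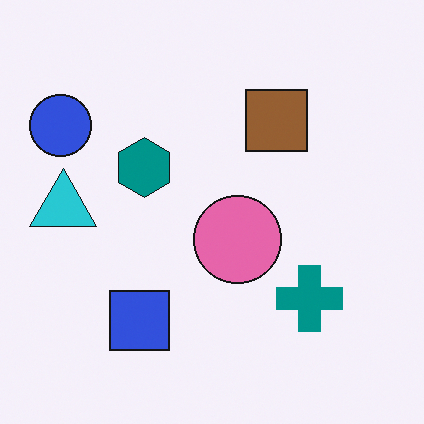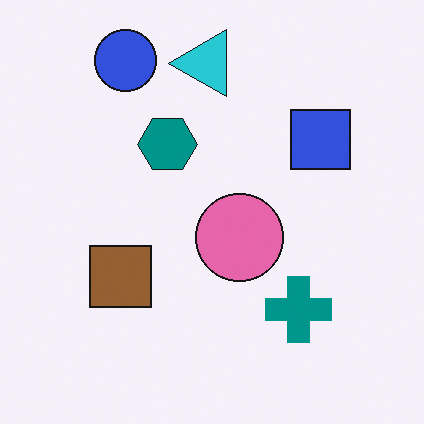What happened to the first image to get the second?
The image was transposed (reflected across the top-left ↔ bottom-right diagonal).

Shapes have swapped their row and column positions — what was in the top-right is now in the bottom-left — a diagonal reflection.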